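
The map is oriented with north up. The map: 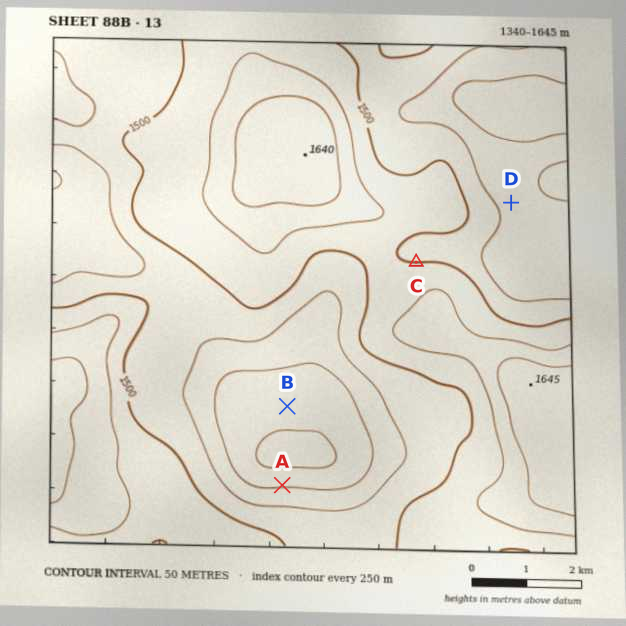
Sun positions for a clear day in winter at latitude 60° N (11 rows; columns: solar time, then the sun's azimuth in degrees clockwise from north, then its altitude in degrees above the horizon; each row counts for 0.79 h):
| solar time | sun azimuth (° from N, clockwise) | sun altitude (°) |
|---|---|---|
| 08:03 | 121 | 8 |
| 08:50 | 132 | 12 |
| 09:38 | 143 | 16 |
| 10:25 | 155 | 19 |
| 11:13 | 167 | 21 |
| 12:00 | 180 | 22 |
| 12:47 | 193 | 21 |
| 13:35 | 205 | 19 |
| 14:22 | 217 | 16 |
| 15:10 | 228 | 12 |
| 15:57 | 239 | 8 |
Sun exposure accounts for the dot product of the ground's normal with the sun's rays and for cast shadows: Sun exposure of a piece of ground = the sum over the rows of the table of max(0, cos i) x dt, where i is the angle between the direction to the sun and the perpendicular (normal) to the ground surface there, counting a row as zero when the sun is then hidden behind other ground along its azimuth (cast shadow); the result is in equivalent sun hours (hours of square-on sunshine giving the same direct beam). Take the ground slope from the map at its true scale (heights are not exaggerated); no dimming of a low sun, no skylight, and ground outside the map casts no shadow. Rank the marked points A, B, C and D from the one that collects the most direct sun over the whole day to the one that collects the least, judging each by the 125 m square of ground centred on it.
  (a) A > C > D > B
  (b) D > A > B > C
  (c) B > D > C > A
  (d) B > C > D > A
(c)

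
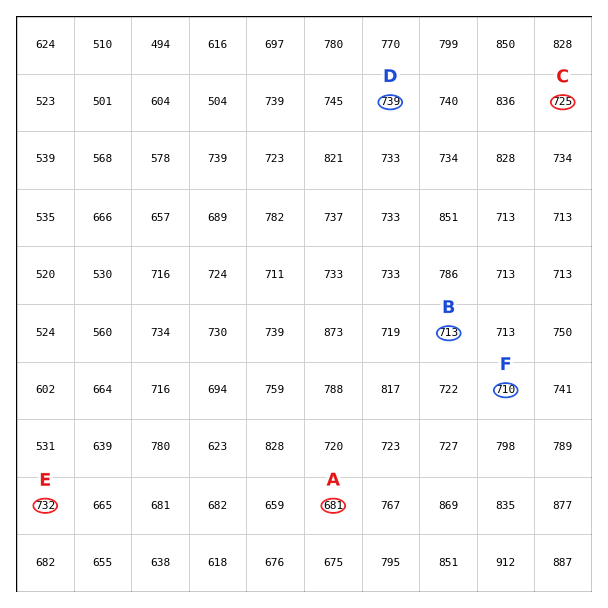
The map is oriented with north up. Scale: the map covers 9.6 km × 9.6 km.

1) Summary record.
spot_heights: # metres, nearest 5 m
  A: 680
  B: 715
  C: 725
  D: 740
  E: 730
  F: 710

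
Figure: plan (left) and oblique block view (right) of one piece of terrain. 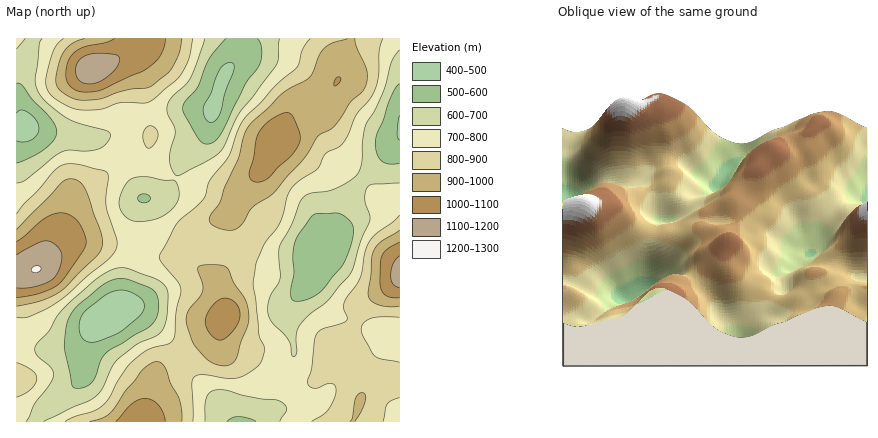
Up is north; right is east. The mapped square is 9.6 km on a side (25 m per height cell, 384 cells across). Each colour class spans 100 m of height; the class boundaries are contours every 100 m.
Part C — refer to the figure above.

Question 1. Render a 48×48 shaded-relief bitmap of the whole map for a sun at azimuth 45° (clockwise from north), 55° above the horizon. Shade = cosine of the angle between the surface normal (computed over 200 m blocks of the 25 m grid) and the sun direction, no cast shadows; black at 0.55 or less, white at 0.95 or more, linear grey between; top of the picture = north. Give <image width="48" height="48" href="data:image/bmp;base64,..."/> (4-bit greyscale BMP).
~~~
<image width="48" height="48" href="data:image/bmp;base64,Qk32BAAAAAAAAHYAAAAoAAAAMAAAADAAAAABAAQAAAAAAIAEAAATCwAAEwsAABAAAAAAAAAAAAAAABEREQAiIiIAMzMzAERERABVVVUAZmZmAHd3dwCIiIgAmZmZAKqqqgC7u7sAzMzMAN3d3QDu7u4A////AKq7uqvMuYms3d3d3cuYZVaJmZqqqqvMy6q8y7vLqHis3d3u3cqXZmiZmZqpmavMupmru7u6l2er3d7u3Ll2ZniId4mZiJvLqYiaq8y6hmebzd7u25dlZ4iHd4iZiKvLmJqqq8y5dWiazN3tyWRFaIiIiImZiavLmMzczN25ZXiJvM3cp0M2eJmaqZmYmqu7qu7u7d24ZniJrM3KhTNXmZq8uoiImau7zO7u7tyod4iZrN25ZEWKu7vMuXZ4mavM3d3d3dy6mZmZrNynVFery7zMuFV5q7zN3cu7vN3cuqmavMqGVWirzMzduFaLzMzdzKmarN3dy7qau6hlVWiavN3tqGeszc3cuoiavN3dy6qqqXVEVmeavO7tqIm8zMy6mHiaq7zMuqmql0M1Z3irze7suZq7uqqXZlZ4maqpmZmZdTJGiInN7u7cuqqqmIdkMzRFZ3d3iJiHZCNXmJrf/+3Mu6qZiHZTIiIjRWZnd3ZVQiNnmZvv/9y7zLqYiIdTITIjNWZndlQyIiNWiJvv/surzcqHiIZDMmVVV3dmZUMREiNGeJve3Lu8zLqHiHUyM4iJmZh2VUMiM0RXiazdzLzN3LqYh1MiRZq8zKmHZmVVZmZ4q8zMy7zd3bqphjITVqvN3bqYiIiIiYiKvMzMu7zd3LqqhSEkeKvM3cu6u7uqqpmbu7qqu7zMzLu6hSJGmqq83czM3dy6qpmZqpmJqqu7u7qphTNoqpmrzMze7u3Lu6mImYd5qqqqqqqYdkV5qoibzM3e7u7cy6mJmYeJqqqruqmIdlaJqniavM3u7u7dy6mZqYiaqqq7u6mHdmZ5qoiau83u7u7ty6mZmZmaqqq8y6h3dmd5qpmZq83d3d3cqYiZmYiaqZm8y5d3d3eKqqqYmr3d3Mu5h3eJiHeJmIiruYd3iImru7qYib3d3LuXZWiZh3eIh3iamHd4mZq8zLqYis3t3MqGVoqqmYh3eImZiIiZmavMzLupms7u3cuHeKzLqph3eJqpiJmqqqzd3Lupm97t3MqYiszMu6h2Z5mZiaq6qrze3buqm83cy7qYm8zMy6hUV4mZmqupm83u3bupmrzLqqmIm7y7zLdDRoiKu7qYm83d3buoiJqpmZmHm8zM3bcyRoibzcqIq83MzLqHVnh3iJmIrN3e7rcyR4ms3cqJq8y7vKlkI0VWeJmIve7u7bcyV4m93cmZq7urzIYwASNFZ4h4rO7t3bdEV4ms3KmaqqqrzGQAAAEjRmZnm8zMy6hlZ4iby6iaqpmru1IAAAARNFVWeamZqql2d3eKu6maqYmru0IAAAABNEVVaIeIq7qHd3eJu6qaqZq7u1QyIhEjVmZmeHeJu7qYeIiJq6mZqrzMy3dUMiNXiIh4iYmau7uYiIiZqpiJvN3dy4dUMzWLzLqZmaqru7qZmHeImHeKvO7ty4hlRFes3cuqqru8u6mZl2Z3iHeKze7dy5mHZnm83cuqu7zMy6mZhlZniIibzd3MuqmYiJq8y6mqu8zNy6mYdmZ4mZmrzMzMug=="/>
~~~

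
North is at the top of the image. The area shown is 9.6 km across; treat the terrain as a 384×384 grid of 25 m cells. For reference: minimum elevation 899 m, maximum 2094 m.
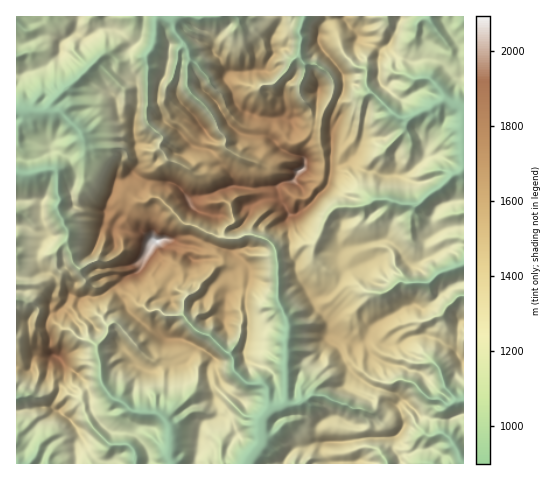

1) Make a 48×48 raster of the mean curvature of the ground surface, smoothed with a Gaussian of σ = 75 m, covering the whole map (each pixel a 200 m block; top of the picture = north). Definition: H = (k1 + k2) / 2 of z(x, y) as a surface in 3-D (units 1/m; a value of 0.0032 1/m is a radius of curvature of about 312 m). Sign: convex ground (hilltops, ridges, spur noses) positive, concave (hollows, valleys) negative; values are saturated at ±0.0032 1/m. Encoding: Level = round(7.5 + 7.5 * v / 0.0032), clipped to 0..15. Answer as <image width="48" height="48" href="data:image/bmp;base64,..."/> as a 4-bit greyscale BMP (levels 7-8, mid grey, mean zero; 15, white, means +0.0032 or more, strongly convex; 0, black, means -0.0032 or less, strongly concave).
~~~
<image width="48" height="48" href="data:image/bmp;base64,Qk32BAAAAAAAAHYAAAAoAAAAMAAAADAAAAABAAQAAAAAAIAEAAATCwAAEwsAABAAAAAAAAAAAAAAABEREQAiIiIAMzMzAERERABVVVUAZmZmAHd3dwCIiIgAmZmZAKqqqgC7u7sAzMzMAN3d3QDu7u4A////AHSGh7aq2xfoNYt3l0Wa53WKqu2wnWNLsrpJaLiEaAnFN4uHt1RFjbmWQzQUqJvaY2pHhquRQ2xnNoyVfMZGionO7cvM2DZ5J1mENeoZ3Mm6Jot2fJVWOHeFRVaGvWJQSWSIXcJ7eKq2RXy5mlRMlXnKm7h1Tli76tt7+4S3hiEjaWRZpVZFeqeMtyA3eYuEj1m8uUenQYeIY4qsZPpmRCOlAGh53bhUIiAipEmjNbhmmCOabbpoeXQjqql5zYBoRoeHd1tglZh2iHOZ2REaVodqy5uEJAbzantKetpDt4q4mJO7YFleRbh1aqVnVJ/Qm4xLvnhEu8yYqqKtgNzJJbmFileqzHcwfkuv+3cGmbRWd5beUfh3Q6mkmIiWVYYnjjqcmrkHz0OYd7+xEfiZRIipqJhpmnV5yTluVyFhyBeN77UB1KmHM4nMmYmImrvKeIleIIX0UWvLqUBm9nmKUmeKh2mXZmimbL09aYlzNsyGJAj66GmKQ4d6hWmslkMjf5kt2Yg0i7MAk7c4tZdnBlq4mGiJu62jTCFtW823W2Wa9k+2x6Z0KZyXeYVmm+uqI8l5bohrp2dolQG4qJeVSruJd2MgOYlP1mZFaaB2m3dmmKNKh5u2Gchoh1nJIAAJz4i7WjTKqttGd4hFqJuDK6ZmiZl6hc1AFliZahQTe892VLyVWLqTLKRYl4mbLNt5MVmUVV+WUFy1WKd4zpaAXJWKmHeZTHm8qIipUIfz8mn8u6u7h96gW0RZmZmHqDh3uVidwWa3xonrurkQAQAHencntnibl0uoVbiaYGecuJmWcwBaSsWKyYY1uFZppkiZvEbIFXd8eGaJQIrfwOZXr7dQzKiGyke2NGfHC7mtd3aoB+15RP1VyexzASOoVBS+l8rcCYZZt2YhavumMUm6skm3eqQBFXE5zHeNDYRm13mKn4d9/sq8lsW8dlZ4iakweFRqKbRm6qqs6lREenZmnYU8d2iczKvoJUQiFrVmuOhVhRZmqWdSSvo7hprKybY0VLyoaoR2h1p2BIVqpSNmQ8xKaqVUpnyaxWecqaRVQ5pRu6q6E3pny8kcZrlQyTqrlGqal2N3d93QWLiZCod8g0kPhYuIOiunhGiJuVR3ZucwfUnxPaiYSZgflluMo4upZWaIlDd2ePQNt4+g51d4nJYt1VtWcnl5lVVVRbmHqPNdaNsEptyZvLVI6T2FBSNZtlaGh3dmtbcbbbEPLqdnmzHAxjyAfaY1VHloWJmJ1Lg8bwL2LmVY2QvxujIIysqlaJhnY1qrZMcdLQ9QuUIAugr1XoCvp2xim8qIeCWIStcvLB4K+qq4Dyrgr5HodSEXvJq6iYJHl7YrtkFaybz8c2ID9xC2Vqh6qEV4yXglaJFJ9RaNhGl8Ygl/kZPZeaqpaZZVx1pzWtgG8wfsdVtOvAv6NseslXmYSqqoupumeK0m8Z25dmdtegj2J+t41TqjilV4d8i6u2xJdrq5tFd7twn2SshkyDpFt4mXZbZZhktVNGEilWZmyhSKrWmCnWQspw=="/>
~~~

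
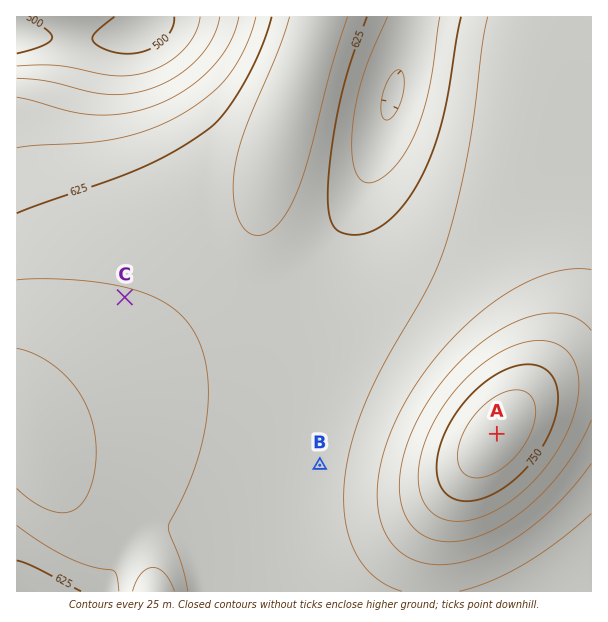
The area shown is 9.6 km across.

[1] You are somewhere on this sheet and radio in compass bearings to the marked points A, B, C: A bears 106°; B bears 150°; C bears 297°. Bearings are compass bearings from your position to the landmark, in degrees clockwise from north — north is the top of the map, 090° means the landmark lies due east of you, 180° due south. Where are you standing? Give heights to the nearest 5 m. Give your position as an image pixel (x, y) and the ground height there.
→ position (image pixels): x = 263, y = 367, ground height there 645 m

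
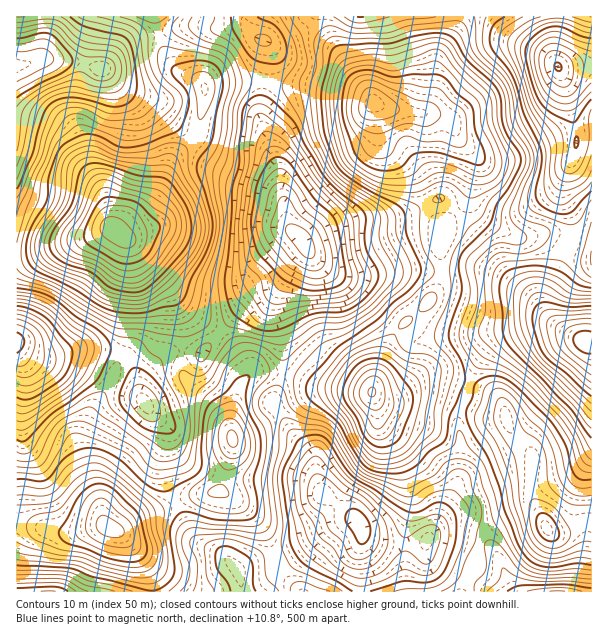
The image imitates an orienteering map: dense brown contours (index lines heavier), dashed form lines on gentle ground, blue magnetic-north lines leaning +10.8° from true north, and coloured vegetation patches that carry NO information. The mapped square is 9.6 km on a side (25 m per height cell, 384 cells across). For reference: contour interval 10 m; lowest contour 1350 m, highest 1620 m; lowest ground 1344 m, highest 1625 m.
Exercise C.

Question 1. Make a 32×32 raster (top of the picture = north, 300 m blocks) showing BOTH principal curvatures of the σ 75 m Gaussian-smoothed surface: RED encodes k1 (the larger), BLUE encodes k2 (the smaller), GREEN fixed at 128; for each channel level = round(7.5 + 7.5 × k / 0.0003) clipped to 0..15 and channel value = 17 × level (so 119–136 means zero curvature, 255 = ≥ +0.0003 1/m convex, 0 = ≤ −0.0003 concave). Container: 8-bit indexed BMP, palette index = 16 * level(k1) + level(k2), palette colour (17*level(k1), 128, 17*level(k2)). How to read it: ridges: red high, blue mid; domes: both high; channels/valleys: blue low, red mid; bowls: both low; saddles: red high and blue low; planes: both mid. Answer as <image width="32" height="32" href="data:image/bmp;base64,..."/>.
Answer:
<image width="32" height="32" href="data:image/bmp;base64,Qk02CAAAAAAAADYEAAAoAAAAIAAAACAAAAABAAgAAAAAAAAEAAATCwAAEwsAAAABAAAAAAAAAIAAABGAAAAigAAAM4AAAESAAABVgAAAZoAAAHeAAACIgAAAmYAAAKqAAAC7gAAAzIAAAN2AAADugAAA/4AAAACAEQARgBEAIoARADOAEQBEgBEAVYARAGaAEQB3gBEAiIARAJmAEQCqgBEAu4ARAMyAEQDdgBEA7oARAP+AEQAAgCIAEYAiACKAIgAzgCIARIAiAFWAIgBmgCIAd4AiAIiAIgCZgCIAqoAiALuAIgDMgCIA3YAiAO6AIgD/gCIAAIAzABGAMwAigDMAM4AzAESAMwBVgDMAZoAzAHeAMwCIgDMAmYAzAKqAMwC7gDMAzIAzAN2AMwDugDMA/4AzAACARAARgEQAIoBEADOARABEgEQAVYBEAGaARAB3gEQAiIBEAJmARACqgEQAu4BEAMyARADdgEQA7oBEAP+ARAAAgFUAEYBVACKAVQAzgFUARIBVAFWAVQBmgFUAd4BVAIiAVQCZgFUAqoBVALuAVQDMgFUA3YBVAO6AVQD/gFUAAIBmABGAZgAigGYAM4BmAESAZgBVgGYAZoBmAHeAZgCIgGYAmYBmAKqAZgC7gGYAzIBmAN2AZgDugGYA/4BmAACAdwARgHcAIoB3ADOAdwBEgHcAVYB3AGaAdwB3gHcAiIB3AJmAdwCqgHcAu4B3AMyAdwDdgHcA7oB3AP+AdwAAgIgAEYCIACKAiAAzgIgARICIAFWAiABmgIgAd4CIAIiAiACZgIgAqoCIALuAiADMgIgA3YCIAO6AiAD/gIgAAICZABGAmQAigJkAM4CZAESAmQBVgJkAZoCZAHeAmQCIgJkAmYCZAKqAmQC7gJkAzICZAN2AmQDugJkA/4CZAACAqgARgKoAIoCqADOAqgBEgKoAVYCqAGaAqgB3gKoAiICqAJmAqgCqgKoAu4CqAMyAqgDdgKoA7oCqAP+AqgAAgLsAEYC7ACKAuwAzgLsARIC7AFWAuwBmgLsAd4C7AIiAuwCZgLsAqoC7ALuAuwDMgLsA3YC7AO6AuwD/gLsAAIDMABGAzAAigMwAM4DMAESAzABVgMwAZoDMAHeAzACIgMwAmYDMAKqAzAC7gMwAzIDMAN2AzADugMwA/4DMAACA3QARgN0AIoDdADOA3QBEgN0AVYDdAGaA3QB3gN0AiIDdAJmA3QCqgN0Au4DdAMyA3QDdgN0A7oDdAP+A3QAAgO4AEYDuACKA7gAzgO4ARIDuAFWA7gBmgO4Ad4DuAIiA7gCZgO4AqoDuALuA7gDMgO4A3YDuAO6A7gD/gO4AAID/ABGA/wAigP8AM4D/AESA/wBVgP8AZoD/AHeA/wCIgP8AmYD/AKqA/wC7gP8AzID/AN2A/wDugP8A/4D/AJaGYqWVdbXmx7Wkl4K3tvfXt3NkhaVjguTFprLRpaSmyLamlKe56ffVtoVjY5XXtIWDU3OFxWNSx+mUkObatrXH5/jlyNn5+JVRgEBysuSFdZd0UpTEY2Km5oCS2fz408bZxdbr+vuEkXCilbX35pSFdXRQlNRyUJW3ooPZ/MW0xrekp+rXydPCw8jp+viohIOkcVCTxLaClHSEpvbolMeog5Wn+9qGkrPm6cnIuId0QXGQcbTnloOUhXW39qWklJaBl7fmpISDpZSz07K0hEJwgMLo5cSmpmJkhsbXtpSRUGO1pcaVp3RTgMTn+bemlFBwlfrryIR0k4OWx8jJqIGQpsm3lYanpHJgyPv8tpSwYGCn+/rKttaQlKfnx8m5kpC2ysiWp4VggmHX+viSwLG0gKP22Jemp4DG2fjGyamCgIWn99ekUVGGo9XF8zBgt9Xk+PvoyKeGgYLp+renl5NRY2Sk9eZydKfVpLXmxaC2xOXo/uqkx5aUsPjZqKeGdGFjUoS256SmtrZgyLnaw5aEk7j6+aPGuLeis7W2dIWBYoOCcJHDdJaEpGCj2umzpqeipbXSYZOmlnWlpJNSYUBAUaSUgsJxgoWmpsHDc4SWysekttS2lpWVZLSUhHFwMFJjhKaVtaWjpsampYVjc6XIp5Om1/jXp5eWuJdygKFjlHSVlrjI2cWztpWFdYaDs3NzUXOVtujpqaiGg3GR1+f1xqeEhdnqyZOTg4SDubWVUmBwkICBs9THhYOSYnS29+T4+di12drKp6iklJKUdWNAYaW4hoam57Rjc6W35dS0tPn6+On569i5ysmklHNkclF0lsqoqKjJx6eU5+i3k4GTpbjG+8q5x/zZ2rZ1QmOBdGODlJSmp7mmt7azpdjEkqZyYpT32dqm2LinpKaCcoGmcpKAsLGydJTGtJKAY3K1pLZ0tvnXlsfphbSTtWJgcpOkprjoxqZSdMXXtoGQkYKGt8j497eUhOOSkpbJknBxlMjb+tnIloSG2evZ2JFAUHWF19jWUnOl19THx5aRgJKVt+rZqJaVlsjn6djpw4BghKfFw7WUZGSlxOjJhYCCk7an58alZJem2MbGdJajsoC2t+rrpoSkdWTF98ZiUJW0lJbr28nW2MfZyLaUpJLB08bI2baVgZKiYaP4yKKxxqWip9r86MaXqKfJ28mDYFCUkIGj0kBAorbY9+vaxMO1ppKm+vultafIt7e52IRQQKORUGDQYCCF6efHytmThHR0ZNPltpOGpui2hIPDgSAwsqIwc8aXcqH2taSDs4NSUoW25rWXhae4+9SDYrCQQGO0tmJxtYZ1guGhcXSVgpSE2MXmk3R1lZa048WDpbNRUrY="/>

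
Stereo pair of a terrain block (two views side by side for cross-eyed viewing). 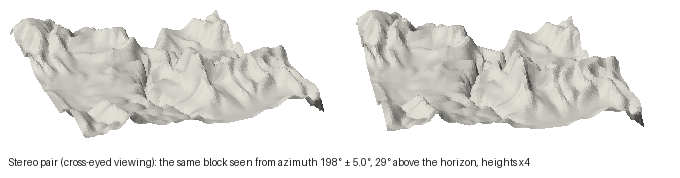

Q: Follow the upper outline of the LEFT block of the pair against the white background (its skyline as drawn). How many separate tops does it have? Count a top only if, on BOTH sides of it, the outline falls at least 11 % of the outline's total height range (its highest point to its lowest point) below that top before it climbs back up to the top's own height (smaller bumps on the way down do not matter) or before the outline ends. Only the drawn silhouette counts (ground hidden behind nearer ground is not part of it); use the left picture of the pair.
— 2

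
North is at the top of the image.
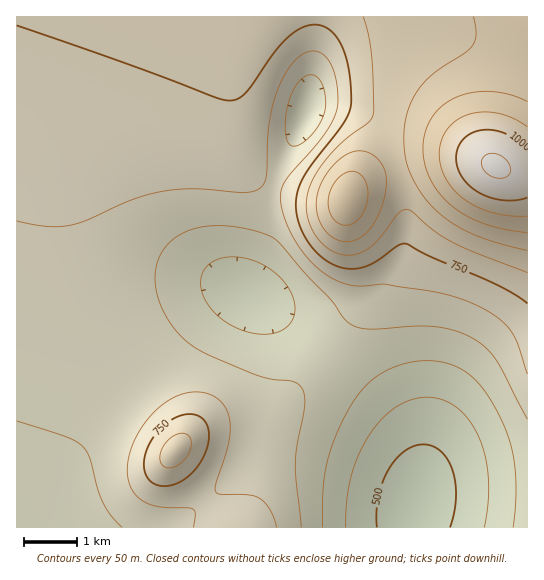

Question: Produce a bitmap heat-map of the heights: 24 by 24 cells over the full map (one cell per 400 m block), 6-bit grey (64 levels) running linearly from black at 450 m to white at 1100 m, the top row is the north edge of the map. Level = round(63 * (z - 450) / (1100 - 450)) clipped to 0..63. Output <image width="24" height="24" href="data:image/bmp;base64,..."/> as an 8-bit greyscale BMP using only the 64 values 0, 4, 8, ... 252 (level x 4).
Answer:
<image width="24" height="24" href="data:image/bmp;base64,Qk12BgAAAAAAADYEAAAoAAAAGAAAABgAAAABAAgAAAAAAEACAAATCwAAEwsAAAABAAAAAAAAAAAAAAEBAQACAgIAAwMDAAQEBAAFBQUABgYGAAcHBwAICAgACQkJAAoKCgALCwsADAwMAA0NDQAODg4ADw8PABAQEAAREREAEhISABMTEwAUFBQAFRUVABYWFgAXFxcAGBgYABkZGQAaGhoAGxsbABwcHAAdHR0AHh4eAB8fHwAgICAAISEhACIiIgAjIyMAJCQkACUlJQAmJiYAJycnACgoKAApKSkAKioqACsrKwAsLCwALS0tAC4uLgAvLy8AMDAwADExMQAyMjIAMzMzADQ0NAA1NTUANjY2ADc3NwA4ODgAOTk5ADo6OgA7OzsAPDw8AD09PQA+Pj4APz8/AEBAQABBQUEAQkJCAENDQwBEREQARUVFAEZGRgBHR0cASEhIAElJSQBKSkoAS0tLAExMTABNTU0ATk5OAE9PTwBQUFAAUVFRAFJSUgBTU1MAVFRUAFVVVQBWVlYAV1dXAFhYWABZWVkAWlpaAFtbWwBcXFwAXV1dAF5eXgBfX18AYGBgAGFhYQBiYmIAY2NjAGRkZABlZWUAZmZmAGdnZwBoaGgAaWlpAGpqagBra2sAbGxsAG1tbQBubm4Ab29vAHBwcABxcXEAcnJyAHNzcwB0dHQAdXV1AHZ2dgB3d3cAeHh4AHl5eQB6enoAe3t7AHx8fAB9fX0Afn5+AH9/fwCAgIAAgYGBAIKCggCDg4MAhISEAIWFhQCGhoYAh4eHAIiIiACJiYkAioqKAIuLiwCMjIwAjY2NAI6OjgCPj48AkJCQAJGRkQCSkpIAk5OTAJSUlACVlZUAlpaWAJeXlwCYmJgAmZmZAJqamgCbm5sAnJycAJ2dnQCenp4An5+fAKCgoAChoaEAoqKiAKOjowCkpKQApaWlAKampgCnp6cAqKioAKmpqQCqqqoAq6urAKysrACtra0Arq6uAK+vrwCwsLAAsbGxALKysgCzs7MAtLS0ALW1tQC2trYAt7e3ALi4uAC5ubkAurq6ALu7uwC8vLwAvb29AL6+vgC/v78AwMDAAMHBwQDCwsIAw8PDAMTExADFxcUAxsbGAMfHxwDIyMgAycnJAMrKygDLy8sAzMzMAM3NzQDOzs4Az8/PANDQ0ADR0dEA0tLSANPT0wDU1NQA1dXVANbW1gDX19cA2NjYANnZ2QDa2toA29vbANzc3ADd3d0A3t7eAN/f3wDg4OAA4eHhAOLi4gDj4+MA5OTkAOXl5QDm5uYA5+fnAOjo6ADp6ekA6urqAOvr6wDs7OwA7e3tAO7u7gDv7+8A8PDwAPHx8QDy8vIA8/PzAPT09AD19fUA9vb2APf39wD4+PgA+fn5APr6+gD7+/sA/Pz8AP39/QD+/v4A////AERESEhMVFxcYGhoZFxMOCgYEAwMFCAsPEhISExUYGhoZGBgYFhIOCgYEAwMFBwsPEhITExUaHx8cGBcXFRIOCwcFAwMFCAsPExMTFBUZICMfGhcWFRIPDAgGBAQGCAwPExMUFBUXHCEgGxcWFRMQDQoIBgYHCg0QFBQUFBUWGBscGRcVFRMRDwwKCAgJCw4SFBQVFRUVFhcYFxUUFBMSEA4MCwsMDREVFRUVFRUVFRUVFBMTEhISERAPDg4OEBMXFRUWFhYVFRQTEhEQEBESEhIREREREhUYFhYWFhYVFBMRDw4ODhASExQUFBQUFRcaFhYWFhYVFBIQDgwMDRASFRYWFhcXGBocFxcXFxYVExEPDQwNDhIWGRkZGRkaHB0fFxcXFxYVFBIQDg4PERYcIB4cGx0eICIkGBgYGBcWFRMSERESFRwkJyQfHiAjJSgpGBgYGBgXFhUVFBUVGCApLSkjISQoLC8wGRkZGRkYGBcXFxgYGSAqLismJCkuMzY2GRoaGhoZGRkZGhoZGB0nLComJy0zODo5GhoaGhoaGxsbGxsZFhcgJycmKC40OTo4GhsbGxsbGxwcHBwaFBIZICMlKC0yNTY0GxsbHBwcHBwcHRwaFRAUHCEkJysuMDAvHBwcHBwcHR0dHR0cFxIUHCEkJigqKysrHBwcHR0dHR0eHh4dGRUWHCEkJSYoKCkpHR0dHR0eHh4eHh8eHBkaHiIjJCUmJygpHR0dHh4eHh8fHx8fHx0dICIjJCUmJygpA=="/>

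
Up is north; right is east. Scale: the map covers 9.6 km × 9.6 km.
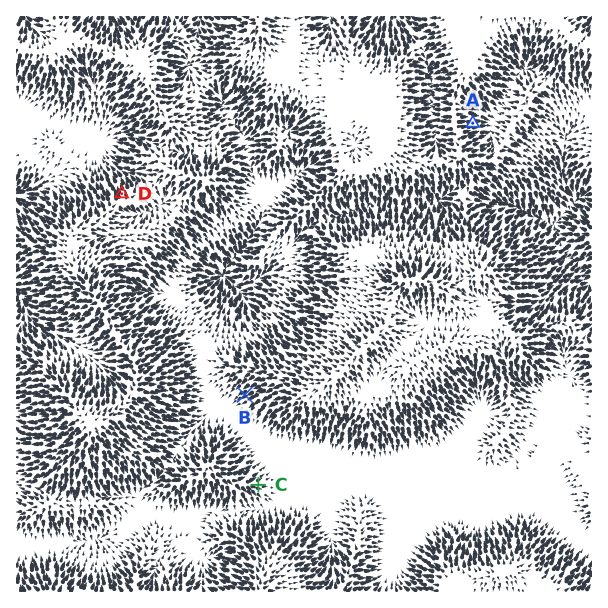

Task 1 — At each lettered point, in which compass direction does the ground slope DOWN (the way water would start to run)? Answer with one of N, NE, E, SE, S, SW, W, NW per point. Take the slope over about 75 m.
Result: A E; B SW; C E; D N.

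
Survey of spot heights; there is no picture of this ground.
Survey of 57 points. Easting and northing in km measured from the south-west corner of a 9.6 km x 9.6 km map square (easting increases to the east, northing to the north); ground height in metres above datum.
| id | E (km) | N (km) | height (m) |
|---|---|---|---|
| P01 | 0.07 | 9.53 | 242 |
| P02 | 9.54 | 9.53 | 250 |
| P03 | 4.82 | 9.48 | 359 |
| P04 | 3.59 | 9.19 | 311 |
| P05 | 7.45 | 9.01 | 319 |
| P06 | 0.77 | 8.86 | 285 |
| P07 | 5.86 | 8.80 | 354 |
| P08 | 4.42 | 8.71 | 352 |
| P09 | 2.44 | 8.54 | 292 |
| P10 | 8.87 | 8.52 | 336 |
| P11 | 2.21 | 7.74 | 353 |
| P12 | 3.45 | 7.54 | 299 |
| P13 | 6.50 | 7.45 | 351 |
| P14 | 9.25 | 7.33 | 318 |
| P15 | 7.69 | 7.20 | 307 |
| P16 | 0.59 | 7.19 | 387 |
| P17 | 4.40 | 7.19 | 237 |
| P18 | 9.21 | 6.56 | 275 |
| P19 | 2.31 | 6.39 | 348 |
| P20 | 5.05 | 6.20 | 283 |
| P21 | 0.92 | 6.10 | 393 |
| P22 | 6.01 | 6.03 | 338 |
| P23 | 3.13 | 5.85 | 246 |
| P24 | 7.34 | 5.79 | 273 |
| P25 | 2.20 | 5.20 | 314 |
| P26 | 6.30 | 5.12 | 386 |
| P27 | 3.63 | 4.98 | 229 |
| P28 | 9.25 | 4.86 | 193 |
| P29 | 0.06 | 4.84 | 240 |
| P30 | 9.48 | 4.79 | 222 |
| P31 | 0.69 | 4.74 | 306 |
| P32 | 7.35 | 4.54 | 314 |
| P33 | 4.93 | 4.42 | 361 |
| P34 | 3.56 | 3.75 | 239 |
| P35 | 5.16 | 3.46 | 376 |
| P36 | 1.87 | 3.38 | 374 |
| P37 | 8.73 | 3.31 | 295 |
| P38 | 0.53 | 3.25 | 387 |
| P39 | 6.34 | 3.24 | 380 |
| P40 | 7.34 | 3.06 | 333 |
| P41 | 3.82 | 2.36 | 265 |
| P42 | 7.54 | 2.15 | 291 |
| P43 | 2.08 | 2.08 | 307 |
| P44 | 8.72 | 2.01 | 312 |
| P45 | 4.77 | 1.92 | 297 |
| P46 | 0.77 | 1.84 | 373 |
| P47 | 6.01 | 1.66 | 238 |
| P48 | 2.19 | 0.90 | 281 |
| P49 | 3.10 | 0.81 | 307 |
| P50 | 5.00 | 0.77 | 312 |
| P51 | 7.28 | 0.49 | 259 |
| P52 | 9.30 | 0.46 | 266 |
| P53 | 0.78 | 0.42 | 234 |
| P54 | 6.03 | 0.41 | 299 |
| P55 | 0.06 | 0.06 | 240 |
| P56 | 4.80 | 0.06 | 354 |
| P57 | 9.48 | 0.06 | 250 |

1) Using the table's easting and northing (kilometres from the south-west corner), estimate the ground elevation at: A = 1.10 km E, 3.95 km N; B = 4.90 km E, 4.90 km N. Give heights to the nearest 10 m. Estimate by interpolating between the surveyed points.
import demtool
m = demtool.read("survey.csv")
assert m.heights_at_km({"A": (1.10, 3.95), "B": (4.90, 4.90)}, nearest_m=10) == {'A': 360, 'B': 340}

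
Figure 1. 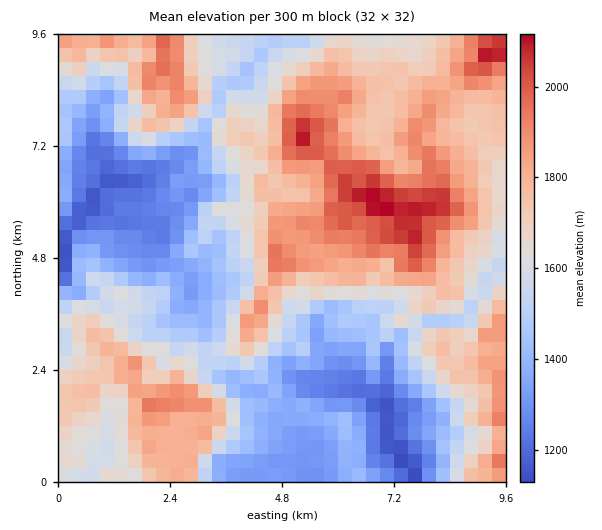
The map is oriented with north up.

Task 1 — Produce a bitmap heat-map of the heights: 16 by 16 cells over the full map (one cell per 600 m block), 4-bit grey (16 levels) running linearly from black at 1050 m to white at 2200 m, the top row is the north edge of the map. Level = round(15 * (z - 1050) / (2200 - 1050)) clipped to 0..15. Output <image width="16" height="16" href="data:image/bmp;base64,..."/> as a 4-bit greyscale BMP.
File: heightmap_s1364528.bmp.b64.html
<image width="16" height="16" href="data:image/bmp;base64,Qk32AAAAAAAAAHYAAAAoAAAAEAAAABAAAAABAAQAAAAAAIAAAAATCwAAEwsAABAAAAAAAAAAAAAAABEREQAiIiIAMzMzAERERABVVVUAZmZmAHd3dwCIiIgAmZmZAKqqqgC7u7sAzMzMAN3d3QDu7u4A////AHeKpUQzQxSKh4qpZERCJHmYm7pkREIkepmqp1UzIkeaeah2dlREaZqJdlWZZFZ3emd2RXp3d4mINkRFaqqpuockM0V6u7zbmCIjN4m7zd24MiI0eZvdzbgyMzWJvLqrqFNoZpncqbqZVHqneLupq5l2i6dnmqmZu6qbp3Z4iIm9"/>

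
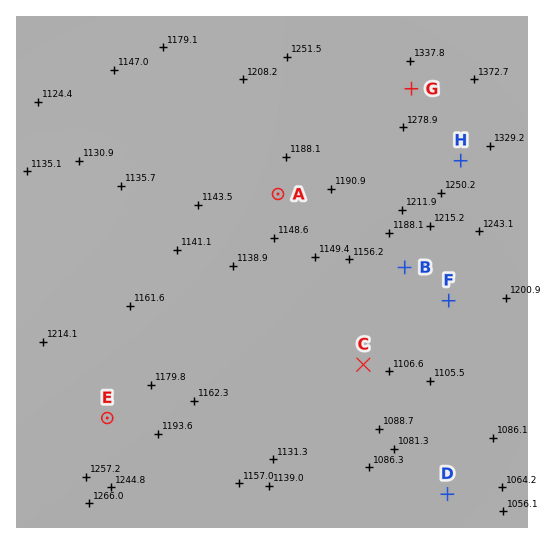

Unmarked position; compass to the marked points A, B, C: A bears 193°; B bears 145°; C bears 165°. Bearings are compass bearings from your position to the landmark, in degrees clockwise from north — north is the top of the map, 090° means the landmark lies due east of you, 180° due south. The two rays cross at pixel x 296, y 113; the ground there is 1220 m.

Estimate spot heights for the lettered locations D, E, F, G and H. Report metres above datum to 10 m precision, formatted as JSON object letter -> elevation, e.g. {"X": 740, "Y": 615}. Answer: {"D": 1060, "E": 1220, "F": 1170, "G": 1320, "H": 1290}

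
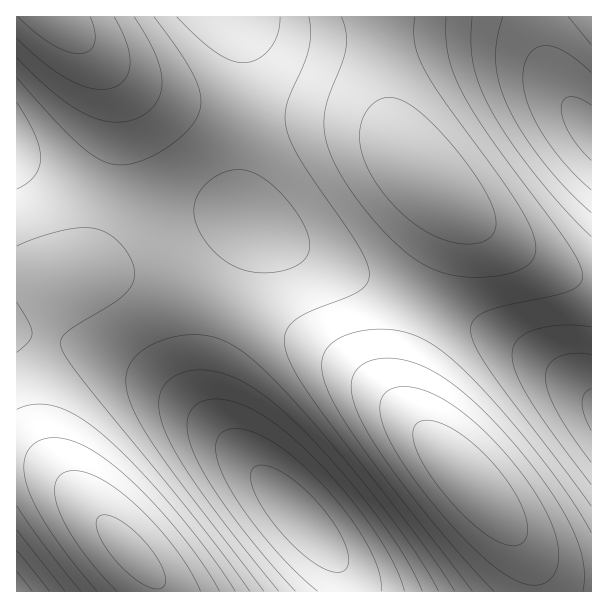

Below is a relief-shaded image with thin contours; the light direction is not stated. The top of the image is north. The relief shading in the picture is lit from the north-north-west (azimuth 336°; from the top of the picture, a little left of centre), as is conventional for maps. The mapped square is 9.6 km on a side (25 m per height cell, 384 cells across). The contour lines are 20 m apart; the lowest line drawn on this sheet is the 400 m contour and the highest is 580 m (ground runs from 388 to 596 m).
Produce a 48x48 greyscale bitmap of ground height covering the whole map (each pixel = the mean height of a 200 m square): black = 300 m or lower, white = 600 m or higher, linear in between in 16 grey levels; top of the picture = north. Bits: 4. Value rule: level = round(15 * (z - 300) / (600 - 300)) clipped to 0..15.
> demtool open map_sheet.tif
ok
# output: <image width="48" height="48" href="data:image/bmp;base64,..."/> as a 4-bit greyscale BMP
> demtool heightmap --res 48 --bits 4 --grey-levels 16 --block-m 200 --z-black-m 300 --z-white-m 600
<image width="48" height="48" href="data:image/bmp;base64,Qk32BAAAAAAAAHYAAAAoAAAAMAAAADAAAAABAAQAAAAAAIAEAAATCwAAEwsAABAAAAAAAAAAAAAAABEREQAiIiIAMzMzAERERABVVVUAZmZmAHd3dwCIiIgAmZmZAKqqqgC7u7sAzMzMAN3d3QDu7u4A////AIiau83e7u7dy7qYd2ZVVmd4mau8zd3dzImqvN3u7u7cy6mHdmVVVmd4mrvN3d3dzJmrzd7u7u3cuph3ZVVVVmeJqrzd3u3dzJq8ze7u7t3Lqph2VVVVVniJq83e7u7dzKu83e7u7tzLqYdmVVVVZniavM3u7u7dy7vN3u7u7cy6mHZlVEVVZ4mrzN7u7u7cy7zN3u7u3cuph3ZVRFVWeJmrze7v/u3cu7zd3u7d3LqYh2VVRVVneJq83u7//u3Muszd3d3dy6qYdmVVVVZniavN3u//7t3Lqszd3d3Mu6mHdlVVVWZ4mrzd7v/+7ty7qczd3dzLupiHZlVVVmeJq7ze7//+7cy6mMzMzMy7qZh3ZlVWZniZq83e7/7u3cupmMzMzMu6qYh2ZmZmZ4iavN3u7u7t3LqpiMzMy7uqmYd2ZmZneImrvN3u7u7dy7qYh7u7u7qpmId3Zmd3iJqrzd3u7u3cu6mYd7u7u6qpmId3d3d4iaq8zd3u7d3LupmId7u7qqqZmIh3d3iImau8zd3d3cy7qpiId6qqqqqZmIiIiIiZmqu8zN3d3Mu6qZiId6qqqqmZmIiIiImZqru8zMzMzLuqqZiIh6qqqqmZmZiIiZmaqru8zMzMy7uqmZiIiKqqqqqZmZmZmZmaqru7vMy7u7qqmZmIiKqqqqqpmZmZmZmqqqu7u7u7u6qqmZmZmaqqqqqqqZmZmZmqqqq7u7u7uqqqqZmZmaqqqqqqqqmZmZmqqqqqqqu6qqqqqqqqmaqqqqqqqqqZmZmZqqqqqqqqqqqqqqqqqqqqqqqqqqqZmZmZmZqqqqqru7u7u6qqqqqqqqqqqqqZmZmZmZmaqqq7u7u7u7u6qqqqqqqqqqqZmZmZmZmaqqu7u7u7u7u6qqqqqqqqqqmZmZmZmZmaqru7zMzMy7u6qqqqqqqqqpmZmZmZmZmqqru8zMzMzLuqqaqqqqqqqpmZmZmZmZmqq7vMzMzMzLuqmaqqqqqqqpmZmZmZmZqqu7zM3d3My7qpmJmqqqqqqpmZmZmZmZqru8zN3d3My7qZiJmZqqqqqpmZmZmZmaqrvMzd3d3Mu6qYh5mZqqqqqqmZmZmZmqq7zM3d3dzLuqmId5mZqqqqqqqZmZmZqqu7zM3d3czLqpiHdpmZqqqqqqqpmZmaqqu8zM3d3My7qZh3ZpmaqqqqqqqqmZmqqru8zM3dzMu6qYd2Zpmaqru7u6qqqpqqqru8zM3czLuqmId2Zpmqu7u7u7qqqqqqqru8zMzMzLupmHdmZpqru7u7u7qqqqqqqru8zMzMy7qpiHdmZqq7vMzMu7uqqpmqqqu7zMzMu6qZh3dmZqu8zMzMy7uqqZmaqqu7zMzLu6qYh3dmZ7vMzdzMy7qqmZmZqqu7vMy7uqmYh3d3d7zN3d3My7qpmZmZmqq7u7u7uqmYh3d3d8zd3d3Mu6qZmZmZmqq7u7u7uqmYh3d3eM3d3d3Mu6qZmIiZmqq7u7u7uqmYiHd3iN3u7dzLuqmYiIiZmqq7u7u7uqmYiIeIiA=="/>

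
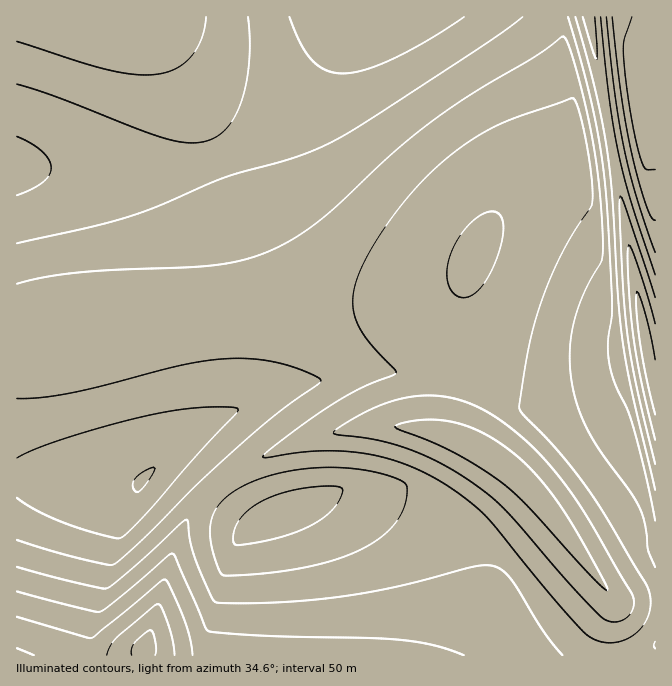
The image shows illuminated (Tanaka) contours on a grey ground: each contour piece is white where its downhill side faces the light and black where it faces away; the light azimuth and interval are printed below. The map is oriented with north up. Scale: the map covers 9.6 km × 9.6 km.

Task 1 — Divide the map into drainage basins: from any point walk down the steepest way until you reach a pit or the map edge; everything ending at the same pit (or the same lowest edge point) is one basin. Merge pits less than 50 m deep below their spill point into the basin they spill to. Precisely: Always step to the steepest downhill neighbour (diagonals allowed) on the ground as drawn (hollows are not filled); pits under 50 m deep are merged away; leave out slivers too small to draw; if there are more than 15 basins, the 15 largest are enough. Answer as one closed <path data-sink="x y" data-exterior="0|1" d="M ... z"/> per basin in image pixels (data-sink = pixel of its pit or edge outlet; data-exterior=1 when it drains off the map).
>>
<path data-sink="144 480" data-exterior="0" d="M467 273l-12 13-13 7-37 8-65 7-130 8-193 23-1 316 128 1 0-9 10-25 14-54 10-30 11-23 9-12 19-19 33-21 62-25 45-10 43-2 24 3 24 9 3-21 13-52-3-62z"/><path data-sink="368 17" data-exterior="1" d="M559 16l-415 1 10 11 14 22 45 88 25 69 18 65 10 21 9 10 9 3 44 2 87-9 27-6 13-7 13-14 20-44 15-21 19-19 42-36 9-19 0-21z"/><path data-sink="647 350" data-exterior="0" d="M655 116l-16 12-59 10-20 21-30 22-27 26-15 21-19 39-5 15-3 21 3 62-13 52-2 20 33 14 28 18 24 23 20 25-26 24-20 15-5 8-19 34-24 58 196-1z"/><path data-sink="277 512" data-exterior="0" d="M400 426l-43 2-45 10-48 18-25 13-22 15-24 26-15 28-14 42-10 42-10 25 0 8 314 1 45-92 5-8 20-15 26-24-34-39-38-27-45-18z"/><path data-sink="17 167" data-exterior="1" d="M144 16l-128 1 1 322 160-20 141-11-34-2-9-3-9-10-10-21-18-65-25-69-45-88-14-22z"/><path data-sink="589 17" data-exterior="1" d="M655 16l-96 1 12 80 2 36-5 14-9 12 21-21 59-10 17-13z"/>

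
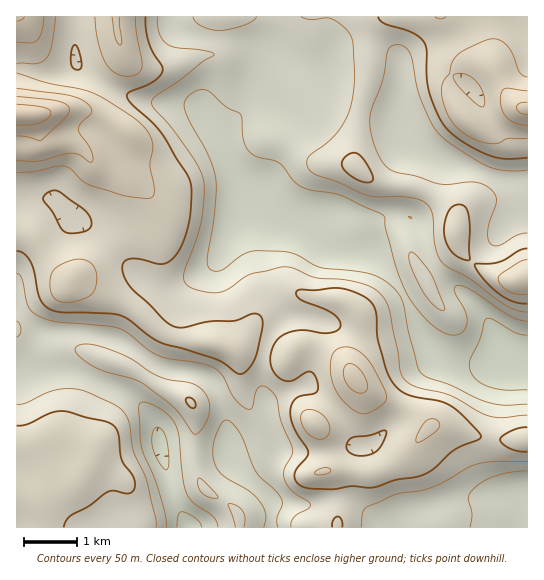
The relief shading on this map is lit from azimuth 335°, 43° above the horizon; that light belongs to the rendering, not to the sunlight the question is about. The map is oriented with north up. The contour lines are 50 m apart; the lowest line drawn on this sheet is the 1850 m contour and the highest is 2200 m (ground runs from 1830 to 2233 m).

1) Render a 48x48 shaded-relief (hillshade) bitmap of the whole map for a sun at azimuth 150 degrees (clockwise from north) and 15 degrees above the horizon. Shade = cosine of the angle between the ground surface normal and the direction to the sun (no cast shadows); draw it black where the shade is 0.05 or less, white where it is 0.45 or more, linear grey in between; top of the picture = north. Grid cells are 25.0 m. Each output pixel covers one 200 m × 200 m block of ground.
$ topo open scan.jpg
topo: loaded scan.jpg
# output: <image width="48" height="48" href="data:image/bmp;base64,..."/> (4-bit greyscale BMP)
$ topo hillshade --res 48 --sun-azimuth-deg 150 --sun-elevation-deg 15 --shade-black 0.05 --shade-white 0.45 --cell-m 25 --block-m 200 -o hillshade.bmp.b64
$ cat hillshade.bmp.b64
<image width="48" height="48" href="data:image/bmp;base64,Qk32BAAAAAAAAHYAAAAoAAAAMAAAADAAAAABAAQAAAAAAIAEAAATCwAAEwsAABAAAAAAAAAAAAAAABEREQAiIiIAMzMzAERERABVVVUAZmZmAHd3dwCIiIgAmZmZAKqqqgC7u7sAzMzMAN3d3QDu7u4A////AJmZqqmYiJq7upd5qVIkVoq6qYh3iJmZmJiZqqqZmZqqu6h4mGRFVnm7upmIiIiIiIiJmrupqqmZqqhmeHeJiIrM3LupmZmIiIeIiaupqqmHeHZWeIm93LvN7t3cu6qqmXd3eJqpmZh1Z3ZniHZ6zMurzd3u3czMzIiId4qpiIhlaId3iGMkeJh3mrzd3d3e/4iId3mpmIdVeZh3iGQjVnZVV5q8zMzd74iIh3iaqphVeqmHiHZomZh2VXm7zLuqu2Z4h2aJu7lli7mIiIeKu6qpdVebu6l2ZkRWdmVoq7qHnMqYiHZomqq7p1Z5mYZTIjNFZlVWisuZrMqZmGVEaJrNyXZWZlQyEEMzRVVWisuomqqamGQiR5rNyWQzNEMyEVRERVZnmrl1V4iaqYdUV4q7p0IRIzRDM3ZlVWiaqpdURoibuqqXZnmZh1MiNFZmZYh3d4mqqXd3iaqsuZu5ZVd4iYdmZ4h3d5iIiJmId4m8zdu7uHm6dDVomqmIiZmIiJmIiHZmaKvMzMqap1aZdCRomqmImqmIiKmHd2Z3iqqph3d4mERXZDV5mZmZvMqZmpmZmZq7qqh2VEVXiWRFVVaKqpmavMuavIm97d3cuYd2VEVmeYdniHiaqpmaq7qr3nit/+3LmHd2ZVVmeImZmYiImZmZmJvN72eJzcuph3d3ZURWZ3iIdmVWeIiZiKvN71ZWiqqYd4iXZUM0VmZkIRI0Z4iJq7uqvGZVZ5mYiJqqhlMjRERDEAEkV3h5vLlkVodlRXiJmarMuXVDMzNEMzNFZnd4u6cwAZh1RFaJmqrN24dURDNGZmZ3ZmZ3mpZBAJmHVVZ4mZm97KhlVVVneIiIdmZmiqhkIIeIdmd4iIms3bh2Znd3iIiIdlVUaaqXVGZ4iHeIiImb3bmHd4iIiIiIh2ZUR6uod2d4iIiJmZmazbqIiIiIiImaqZl1RpqpiIiIiZmZmZiavLqIiIiaqqvN3MuWRXmZiKmZiauqmZiJq7qYiImrzMzdy7qFRFeIiMzLmbupmZiImqmYiIibzMy6l2ZlREaIme/+yqqpmZiIiZmZmZiImZmYdVVWZmiszN7/65mZmqmHeJiJqph2ZmZ4dmZ3iave7qvN2oiJqqmHeIiImZhlVEV4iHeJq83Mzbu7qYiJmZh3eIiHeId2ZUWJmIiJvMy6vO7ty5mHdmZ3iIiHZnd3dlaJmIiImqmazaq83Kl2RFZ4iIiHd3d3dlaKqId3iId4qyIkaIdlV4mZmYmId3d4d2aLqYd2ZmZmZQAAAjRnm8zLupmYiIiIh2aKuYZmZndlMhEREjWKzu7ty6qpiIiIh2Z6unZVZ4h2Q2Z3ZVebzczMy6qpmIiIiHZ5unVVeJiHdpq6l3eKu6iJqqqpmIiIiHZ4qoZVZ3d4iLzLqHd5qpdmeImZmIiJmYd4qpdlVmVXiMzcqHZ4qpdmZ4iamZiZmYd5u7mHdmVWeMzMuGZoq6l3iJqqqZmZmYiJrLqZmHZniMzMuGVoq7mIiZq7qpmImYiJq7qqqYd3iA=="/>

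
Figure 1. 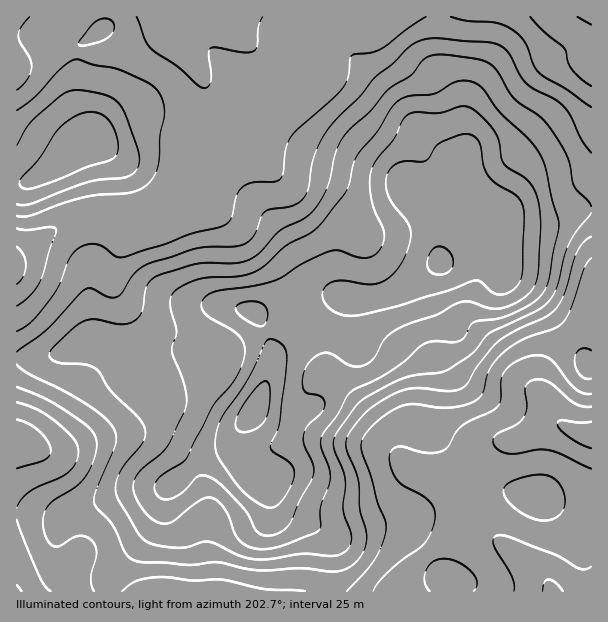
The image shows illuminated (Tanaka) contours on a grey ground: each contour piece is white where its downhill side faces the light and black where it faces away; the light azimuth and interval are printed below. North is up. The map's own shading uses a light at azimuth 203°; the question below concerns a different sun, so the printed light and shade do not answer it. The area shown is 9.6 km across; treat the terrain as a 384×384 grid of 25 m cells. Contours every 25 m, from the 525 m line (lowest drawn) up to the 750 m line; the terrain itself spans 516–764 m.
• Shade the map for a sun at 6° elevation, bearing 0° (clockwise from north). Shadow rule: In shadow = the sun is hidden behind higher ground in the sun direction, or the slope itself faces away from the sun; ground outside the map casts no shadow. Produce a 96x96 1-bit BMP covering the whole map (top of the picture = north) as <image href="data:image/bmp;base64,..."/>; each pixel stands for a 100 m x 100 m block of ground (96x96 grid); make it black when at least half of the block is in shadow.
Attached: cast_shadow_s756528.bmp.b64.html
<image width="96" height="96" href="data:image/bmp;base64,Qk2+BAAAAAAAAD4AAAAoAAAAYAAAAGAAAAABAAEAAAAAAIAEAAATCwAAEwsAAAIAAAAAAAAA////AAAAAAAAAAAAA/AAAAAAAAAAAAAAB/wAAAAAAAAAAAAgD/wAAAAAAAAAAAD4H/4AAAAAAAAAAAD4H/8AAAAAAAAAAAAAH/8AAAAAAAAAAAAAD/8AAAAAAAAAAAAAA/4AAAAAAAAAAAAAAHwAAAAAAAAAAAAAAAAAAAAAAAAAAAAAAAAAAAAAAAAAAAAAAAAAAAAAAAAAAAAAAAAAAAAAAAAAAAAAAAAAAAAAAAAAAAAAAAAAAAAAAAAAAAAAAAAAAAAAAAAAAAAAAAAAAAAAAAAAAAAAAAAAAAAAAAAAAAAAAAAAAAAAAAAAAAAAAAAAAAAAAAAAAAAAAAAAAAAAAAAAAAAAAAAAAAAAAAAAAAAAAAAAAAAAAAAAAAAAAAAAAAAAAAAAAAAAAAAAAAAAAAAAAAAAAAAAAAAAAAAAAAAAAAAAAAAAAAAAAAAAAAAAAAAAAAAAAAAAAAAAGAAAAAEAAAAAAAAAPgAAAAMAAAAAAAAAP4AAAANgAAAAAAAAP+AAAAMAAAAAAAAAf/AAAAcAAAAAAAAAf/gAAAMAAAAAAAAAP/gAMAAAAAAAAAAAH/AA+AAAAAAAAAAAAYAA/AAAAAAAAAAAAAAB/AAAAAAAAAAAAAAB/gAAAAAAAAAAAAAB/gAAAAAAAAAAAAAB/wAAAAAAAAAAAAAB/wAAAAAAAAAAAAAD/wAAAAAAAAAAAAAD/4AAAAAAAAAAAAAD/4AAAAAAAAAAAAAD/4AAAAAAAAAAAAAH/4AAAAAAAAAAAAAD/4AAAAAAAAAAAAAAf4AAAAAAAAAAAAAADAAAAAAAAAAAAAAAAAAAAAAAAAAAAAAAAAAAAAAAAAAAAAAAAAAAAAAAAAAAAAAAAAAAAAAAAAAAAAAAAAAAAAAAAAAAAAAAAAAAAAAAAAAAAAAAAACAAAAAAAAAAAAAAADAAAAAAAAAAAAAAADgAAAAAAAAAAAAAAD4AAAAAAAAAAAAAAD8AAAAAAAAAAAAAAD/AAAAAAAAAAAAAAD/gAAAAAAAAAAAAAD/4AAAAAAAAAAAAAB/8AAAAAAAAAAAAAAP8AAAAAAAAAAAAAAD+AAAAAAAAAAAAAAA8AAAAAAAAAAAAAAAAAAAAAAAAAAAAAAAAAAAAAAAAAAAAAAAAAAAAAAAAAAAAAAAAAAAAAAAAAAAAAAAAAAAAAAAAAAAAAAAAAAAAAAAAAAAAAAAAAAAAAAAAAAAAAAAAAAAAAAAAAAAAAAAAAAAAAAAAAAAAAAAAAAAAAAAAAAAAAAAAAAAAAAAAAAAAAAAAAAAAAAAAAAAAAAAAAAAAAAAAAAAAAAAAAAAAAAAAAAAAAAAAAAAAAAAAAAAAAAAAAAAAAAAAAAAAAAAAAAAAAAAAAAAAAAAAAAAAAAAAAAAAAAAAAAAAAAAAAAAAAAAAAAAAAAAAAAAAAAAAAAAAAAAAAAAAAAAAAAAAAAAAAAAAAAAAAAAAAAAAAAAAAAAAAAAAAAAAAAAAAAAAAAAAAAAAAAAAAAAAAAAAAAAAAAAAAAAAAAAAAAAAAAAAAA="/>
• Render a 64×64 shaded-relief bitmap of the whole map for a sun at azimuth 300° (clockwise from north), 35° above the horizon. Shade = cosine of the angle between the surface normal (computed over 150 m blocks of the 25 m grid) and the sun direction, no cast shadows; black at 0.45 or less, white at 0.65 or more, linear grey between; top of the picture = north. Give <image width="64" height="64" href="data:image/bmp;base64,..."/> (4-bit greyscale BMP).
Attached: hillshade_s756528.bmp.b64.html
<image width="64" height="64" href="data:image/bmp;base64,Qk12CAAAAAAAAHYAAAAoAAAAQAAAAEAAAAABAAQAAAAAAAAIAAATCwAAEwsAABAAAAAAAAAAAAAAABEREQAiIiIAMzMzAERERABVVVUAZmZmAHd3dwCIiIgAmZmZAKqqqgC7u7sAzMzMAN3d3QDu7u4A////ALu6mazLhlVneIh3iIiHd3iIh2VFZ4qrqpiId3d3eKqpu7qZrMuXZmZ3d3d4h3d3d3h2VERXiauqmYiHd3eJqpm7upirzLmHZmZmZnd3ZVVmd3ZTM0Z5qrqpmIiHd4mqmbu6mJvMu5h2Z2Zmd3ZURFZndkMjRXiaqqmYiIiIiZmYvMqIirzLuYd3d2eJmGVDRWd2UzNFZ4mZmYiIiIiJmYi8y5eJq8y6mHd3eJqqhkNFZ3ZUM0VneImYiIiZmZiYiMzLmHiavMuph3eJq8uoZEVnd2VFVnd3iIiIiZmZmIiIzNyoiJq8y6l2Z4m7zLl1RWd3ZVZnd3eIiIiJmZmIiIjM3LqZmrvMuXZWebvMunVFZ3ZVVniIiIiIiJmZmYiIiMzdy7u7vMy5dUVoq7updURWZVRWeJmYiIiJmqqZiIiIzN3d3MzMzMqGVFiru6hkM0VVREV4mZmZmZmqqqmIiIjM3e7u7u3d3KhlaKu7qHUzRERDRWiZmZmZmqu7qpmImczN3v///u7tyod4q8u6hlRERERFZ4mZmZmaq7u7qZmZzMze7////+7cqZqru7qYdlREREVoiZmZmZmqvMu6mZm7vM3v///u7u3Lu7qqqqmHZUREVniJmYiImZq7zLqpmqu7zN7v7u7u7tzMupiJmYdlRERWeImZiIiImau7uqmqqqu7zN3d3d3u3d3Lh2d3dlQyNFZ4iZmId3eImaqqmZmqqru7zMzMzN3e7uyXVVZ2UyESRWeJmYd3Z3eIiZmZiJmqqqqru7u7zN3v/slkRWdkIAEkVoiZh2ZmZnd3eIiHiZqqqqqqqqu7ze///HQ0aIYxACNFeIiHZVVWZmZ4iHeImZmZqqqqqqq83v/+pSNomFMREjRXiIdlVVVmZniZh4iJmZmqqqqqqrvN7//XM1iZdTIiIkV3d2VURWZ3eaqHiImZmaqqqqqqu7vf//pTR5mHVDISNGZ3ZUREVneJq5iZmZmZqqqqqqq7qr7//HNGiZh2UyIkVnZlQzRWd4q7qamZiJmaqqqqqqqqrP/9hUV4mZhlQzRWdmUyI0Vniry6u6qYiJmaqqqqqqmr7/2mVWiZmYdlVWd3ZTESNWeKzMvMy6mZmZmqqqqqmave/ahmeJmZiHZmZ3dlMRE0V4m8y+7ty6qZmaq7uqqZms3cqYd4mZmId2ZneHZCESNGeKu77v7ty6qqq7u7qpmaq7qZmImZmId2Zmd4dlMhEjRniZnu/+7cuqu7y7uqmZmqmIiZmZmId3ZmZnd2ZUIQE0VniN7u7ty6q8zMy7qqqqqYd4mqmYd3dmZmZmZ2UwABI0Vn3u7u3Lq7zMzMy7u7u6h4iaupiId3ZmZlVnh0IAABI1bu7u7cqqzd3MzMzMzMupiau7qZmZiHZlVWeYZCAAACRe7u7tuprN7d3d3d3d3cqqvMy6qqqph3ZUV5mGQhAAE17u7t26ms7u3d3d3d3u3Lu8zMurvMuph2VXmqhkIQACTu7u3bmazv7t3d3M3e/ty7vMu7vM3cupdleKqXUyEAJM3e7dupm97u7u3czN7//cu7u6q7zd3cqHZ4qphUMhAjvM3d3Kmaze7u7dzMzv/+3Mu6qqvN3ty5h3iamGQyEBOavN3cupm8zd7t3MzN7//t3Lqpqrzd3LqIiZmYZDMhEoiavMy6maq8zd3czM3v/+7dy6mqvM3cuZiJmZdkRDIiZmiau7qpmqu8zMzMzN3u7u7cqqq7zMupmZmZl2RFVENURXiZqpmZmaq7zMzMzM3e/+26qru7qpmZmZmYZEVmZVQzRXeIiIiJmaq7zMzMvN7//su7u7qZmZmZmZhkRXiHZDI0Vmd3dneJmavMzMu7zf/+3MzMupmZmZiZmHVFeIiGQzM0VmZlVniZqszMy7vN7/7d3d3KmZqpiImZdlVoiKl2QzRVZlRFZ5mavMy7u83e7u3e7cqaq6mIiZmHZWeIzKl1RFVmVUVXiZq7u7u7zN3u7u7uyqq7uod4mZdmZ3fdy5hlVmZlVVeJmqq7u7zM3e7d7v7Lqru6hmeJmHdnd93duod2ZmVVZ3iZqqq7vMzd7u3u/tu7u7qGVniId3d33d3LqYdlVmZneJmZqqu8zN7u7d7u3Lu7u5dWeIiHd3fc3dy7mGVWd3d4iZmaq7zM3u7t3u7cu7u7qGZ4iId3d93dzMupdmZ3d3iJmZqqu7ze7+7e7uy7u7uod4iIh3d37t3czLl2Z3h3eImZmqqru83v7u7/7cu8y6h3iJmId3ju7tzLuod3iHeImZqqqqqrvO7+7v/9y8zLqHeJmZiIiO/+3cu6mIiIh4iZqqqqqqq83u7u//3Mzcuod4iZmYiI7v7ty7qpmZiIiJqqqqqqqqvN7u7v7czMy6h3eImZmIne7uy7u6qZmYiJmqqqqqqqqrzd7u7tzMzLqYd3iJmZmd3d3LqqqpmZmZmqqqqqqqqqq83d7t3Mu7uph3Z3iZiIzMzLqqqpmZmZmaqqqqqqqqqru83e7dy7u7qYdmeIiIi7u7qpmZmImZmqqqqqqqmZqqqqvN7u3cu7u6l2ZniIiLu7qqmZiIiJmqqqqqqqqZmaqqqr3u7tzLu7uYd3eJmIu7uqqpmHd4mqqqmaq7uqmZqqmavN7u3Lu8y6mHeJmpnMy7qqqYdmeau6mZq7y7qpqqmZmr3e3Mu7u7qZiImqqszLu7u6l2Z5q7qZmrzMuqqqqZmavN3cu6q7upmIiZqp"/>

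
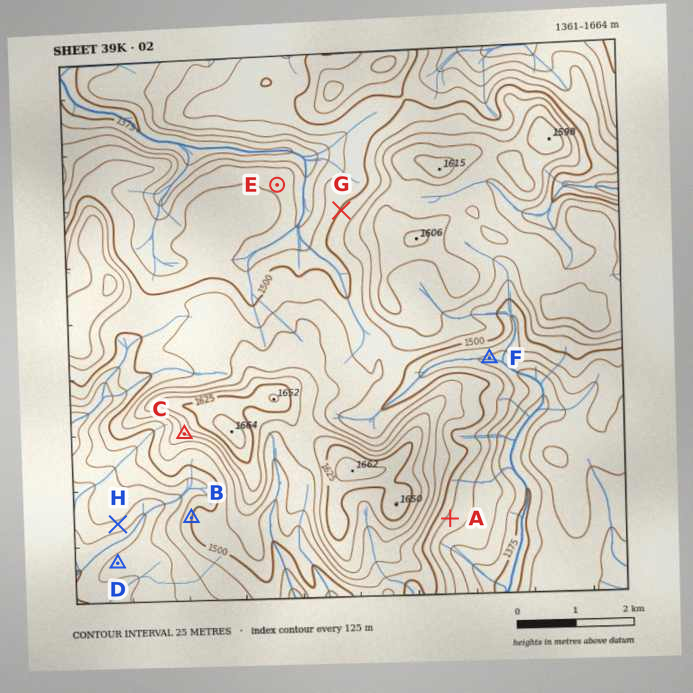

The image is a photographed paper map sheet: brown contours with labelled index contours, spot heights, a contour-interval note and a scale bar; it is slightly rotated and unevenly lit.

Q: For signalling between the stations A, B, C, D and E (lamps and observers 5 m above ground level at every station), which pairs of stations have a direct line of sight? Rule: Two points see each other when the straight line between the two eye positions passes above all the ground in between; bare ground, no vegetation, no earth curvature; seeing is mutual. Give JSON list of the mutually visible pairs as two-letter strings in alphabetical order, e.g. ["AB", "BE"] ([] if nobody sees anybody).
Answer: ["BC", "BD", "CD"]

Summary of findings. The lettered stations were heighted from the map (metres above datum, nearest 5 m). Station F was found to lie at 1445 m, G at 1500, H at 1420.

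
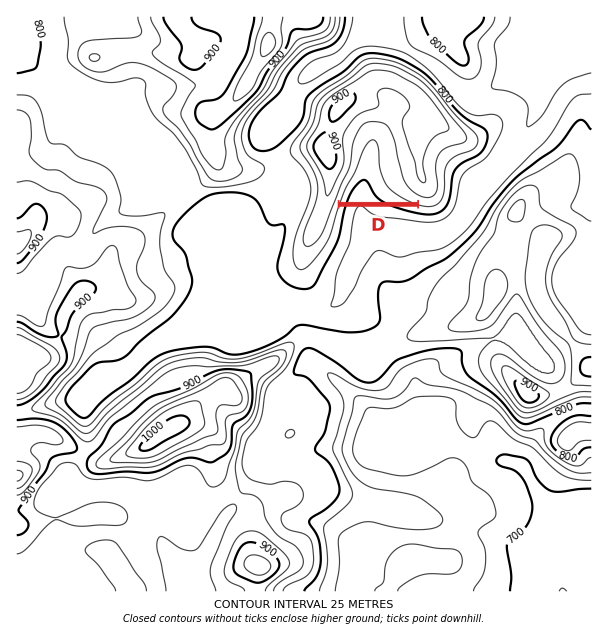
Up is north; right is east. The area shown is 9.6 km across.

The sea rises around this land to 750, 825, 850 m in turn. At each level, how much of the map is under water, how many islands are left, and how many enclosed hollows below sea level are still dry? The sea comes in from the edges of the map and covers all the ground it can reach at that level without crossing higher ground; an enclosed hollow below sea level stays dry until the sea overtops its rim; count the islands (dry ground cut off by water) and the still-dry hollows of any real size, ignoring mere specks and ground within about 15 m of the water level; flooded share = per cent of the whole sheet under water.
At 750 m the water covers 14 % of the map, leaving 0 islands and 0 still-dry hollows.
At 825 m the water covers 53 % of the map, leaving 1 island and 0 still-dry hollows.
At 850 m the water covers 65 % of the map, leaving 1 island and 0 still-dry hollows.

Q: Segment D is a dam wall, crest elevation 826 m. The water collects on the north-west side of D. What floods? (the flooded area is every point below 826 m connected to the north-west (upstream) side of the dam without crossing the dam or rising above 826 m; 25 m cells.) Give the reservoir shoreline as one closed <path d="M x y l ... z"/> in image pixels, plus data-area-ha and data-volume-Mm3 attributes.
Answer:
<path d="M375 139l-4 0-5 5-5 9-3 12-15 27-2 10 69-1-15-8-9-8-6-15-1-26-4-5z" data-area-ha="54" data-volume-Mm3="8.76"/>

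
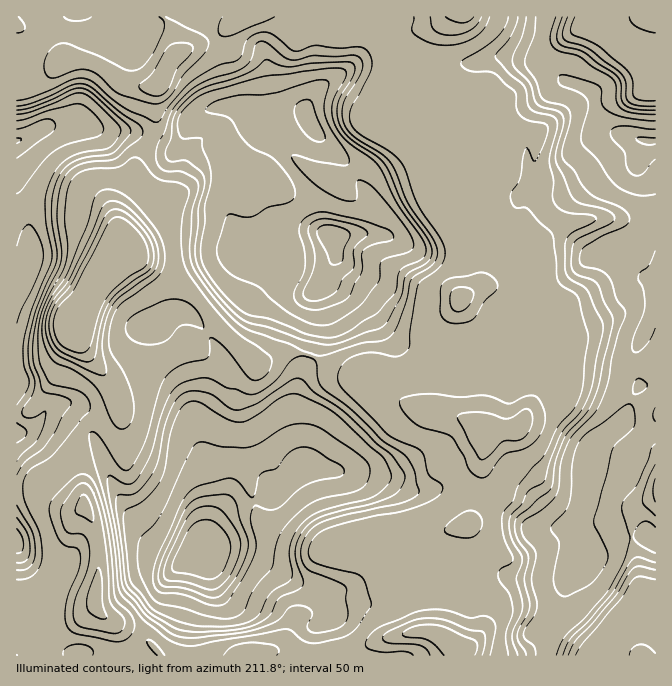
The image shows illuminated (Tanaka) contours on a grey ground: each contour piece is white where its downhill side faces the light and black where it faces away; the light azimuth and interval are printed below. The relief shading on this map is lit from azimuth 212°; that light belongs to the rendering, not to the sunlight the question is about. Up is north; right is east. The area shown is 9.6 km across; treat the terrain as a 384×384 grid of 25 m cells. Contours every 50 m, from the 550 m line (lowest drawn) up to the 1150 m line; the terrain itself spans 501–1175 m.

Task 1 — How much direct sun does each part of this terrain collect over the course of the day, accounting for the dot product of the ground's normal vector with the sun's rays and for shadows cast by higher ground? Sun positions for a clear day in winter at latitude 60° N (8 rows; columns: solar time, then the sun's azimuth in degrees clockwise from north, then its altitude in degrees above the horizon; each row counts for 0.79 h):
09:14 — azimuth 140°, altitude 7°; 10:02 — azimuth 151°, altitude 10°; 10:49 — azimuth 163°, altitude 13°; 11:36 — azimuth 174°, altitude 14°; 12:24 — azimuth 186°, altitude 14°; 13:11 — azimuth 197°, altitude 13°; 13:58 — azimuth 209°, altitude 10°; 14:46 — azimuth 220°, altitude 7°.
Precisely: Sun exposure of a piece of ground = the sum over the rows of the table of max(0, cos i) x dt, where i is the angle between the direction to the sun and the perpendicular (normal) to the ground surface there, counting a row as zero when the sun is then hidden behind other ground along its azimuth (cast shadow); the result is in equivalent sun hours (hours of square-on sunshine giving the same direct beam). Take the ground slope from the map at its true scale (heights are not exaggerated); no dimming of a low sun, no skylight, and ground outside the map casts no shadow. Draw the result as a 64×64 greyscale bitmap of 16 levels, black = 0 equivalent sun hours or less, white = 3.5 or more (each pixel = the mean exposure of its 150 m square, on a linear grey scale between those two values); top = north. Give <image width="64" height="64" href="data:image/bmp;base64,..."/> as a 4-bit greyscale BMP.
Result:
<image width="64" height="64" href="data:image/bmp;base64,Qk12CAAAAAAAAHYAAAAoAAAAQAAAAEAAAAABAAQAAAAAAAAIAAATCwAAEwsAABAAAAAAAAAAAAAAABEREQAiIiIAMzMzAERERABVVVUAZmZmAHd3dwCIiIgAmZmZAKqqqgC7u7sAzMzMAN3d3QDu7u4A////AHZVQ0RDNERpmYeJmHZWd3dlQgABEiIzNFeXZ4mGVWd3ZVUwAAADR63u7u/+yoiby6h1IAAAJppkV6qHm7hlZ4dVVTAAAAN73v/////9uYm8yom5UiWM3ZVDNWad7HVWZlVVUgAAN6/+3Mzd7u24VFd4iKzv7u3KqFMRNWnNp1VmVVVVEBa7ztqZq7l4mIiHZFVnd4q8uYeHVDNFVozaZVVWVWdjOL3LuqzuyWaJmqllVVVFVnd3ZmVVZmVVad2WVWZVaIVGrrnf/+7KhorLhlRVVEVVVmZlVWd4dlZmnLdmqWVXl1Z5hq/+y7uneKlTIRE0VVVVVVVWZmZVVmZpupnrdVZ3VnZkR6mHiahmZSAAASRVVVVVVVQyNEVWZmis3dp1VGZXdlQzVmZomHVUMAEjRFVVVVVURDNURVVVVovellUzRFd2QyI1VVZ3ZVZkREVVVVVUREREWKllVEVVaLtERCASV3ZDIiRVRERFaJhlVVVVVVQzI0VpunZVVVVWhxI0IAJYdUQyI0QyI0Zpu6h3ZmVWZlQzNWd2ZVVVVERCEjQyEnhjMzIhERI0aIi+/typh3Zmd2VlVCEkVVVTMhAjRVQ0iFETMyEAE0V5mJv////tyod3iHUxAAJFZlVEITNXd1eXIBIzIAASNGeJiJve//3MuodmVDIhETVmZ3hTRFZ4iZUAESMhAAEjRFeZmZmauoZWZlREQyEBRVZniYZ1VWipgwASIzEAACMzRYqqmGZ3djI0UzNDIRRVZ2ZniKl2VohhACI0MhERIiJFZ3ZVVUMjRERCEkMyNFVXZVZ5vKhlVkESI0RERDMzIjREMhJDIiJFVTMRIzIjNFZmZnisuWVmMjMzRFVVVUQyIRERIyEAASREIhEQEiIjRFZmZ6qYdmUiMzNERVVEREQxESMyEAABIzMiMxABIyIiRmZ5RXh2ZDIjRENEVDISREMzRDEAASIhESNFQxIzEBE1ZmUAR2ZlMiNEMzRCEAEjRURCEAESMiIiNmZ3VUMQASRVU2I2d3UyNEQyIiEQAAEzMhAAESM0RFZ5mZl3ZCERI1VnuCEjMyJFVDIQARAAABEQAAEiNFZniZmYiIhkMiIzVWiYIAARE1ZUMgAAERAAABAAEjNFZ3h3d4dmdlQzMzNFVlUwARAUZlQyAAAiEAAAEhIjNFVWZmZmZlVURUM0REVVMiIRACV2VEIQASIRERETREREVmZVVWZlVVVVRERFVVVUMQAAN3ZVQyIiMiMzMiRXdmZ3dlVVVVVVVVVERERVVVVBAABHZnZVREUyNWZ2ebzLqph2VVVVVVVVVVVEM0VmZ0EAADVoqodlZDRoq8zv//7duXVVVVVVRVVVVVRDRVZ4UQARJGZ3d3dkR83d3dy7vMupdVVDNEVVVVVVVVQ0VmiEESITQiNGd1R87u3LqZiJu5h2VTECRWZlVVVWdTNFaKhUQhIiETVUR73LqYm8y6iZmYZVQQFFVVVVVWeIdVVoq6YzEAEiIiJb3JdmaKzMuXeal2VUIiNFVVVWZ3eHZWiryEMgABIzNZ3IZlVURpmIdoh3ZWiXQ0VVVnmYdnZlV5vKYyEAADVYzIZVVVMiR3iGZXmYi8uHZVVVjNuYZVVWiqp0MhAAJWm5ZVVVVDNHqnVWnf2YiJhlVVVpu6hlVUVniaYyEQFFaIZVVVVVVVd1VWis3IZmZlVWZlVndmVVRERXmFMiFXZmVVVVVVVmd2aJqph1VVVVVmZmZTRVVVVUNEWKZDNZhlVFVVVVVniIeKuodCI0VVVmZmVCASIzRVRERHmGV6t1VURVVVVVVTESMyMyETRVVWZmZkEAAAJFVUVVWJmb2WVFVVVVVUQgAAAAEhESNFVWZmZnZSEAJFVVVVVWnM2mVERVVVVVQyAAAAEyERNEVVVmZneJqqqodmVWZVabynVVQzRVVUREMgABIzIiI0RVVmZmZnmszKh2Znh2VomXVWZlM0VEM0RDIRNEMiIzREVWVVVVZ4iIeIdmeZhmd3ZXmZl1RENFZUREREQyMzRERVVUVUV3d3Z6qIZpzLqZh2i8upZURWZVVVZlQyIjNERVRVVVV5h3ZniImGe///+4h4qohlV4dlVWZmUxASM0RFVVVVVGiYZmZWi6h4vv/suFRYdlVndlVWiYUQABIjREVVVmVURWZmeImnq6h4mau5UjiWRWZlVWi6UQABIzREVVVmZUQzRWeJhlAmiHdmVVUiWKmHZlVVepQhABI0VVVVVWVEREM1VUIAAAAjVVMQABI0aJdlVVZ4QjIRI0VUVVVVVVaJhkRDEAAAAAEjMQAAERElZmVVVVM0VTM0RERVVVRVZ73bhVQQAAAAAAEAAAAAAAEjRFVVMCV4ZERERVVVVEVVi9yWVTAAAQAAAAAAAAABAAABI0MhFHqmREVVVVVVVXh3d2ZVQQASEAAAAAI0MBEAAAAAARESSKlkVVVVVmdovKdlVUIRASIQAAABI1ZTIRAAAAAAAAABWGVVVWZ3iqq7l1VDEAARIiEAABNEVVQhEQAAAQAAAAADRVVVVURFiGVVMhEAABIjIRESNEREVDMREAASAAAAAAA0REMhERETMzMQAAABIzI0VVVERERFVUQgABAAAAAAATREMQAAAREjNDAAACNDM0VndlVURERWdkIAAAAAAAAjRFVDEAABIiNFcwARIyEWZWeqhlRENFZlVDEAASIRIjMzRVVBAAI0RFV4QiM0M0"/>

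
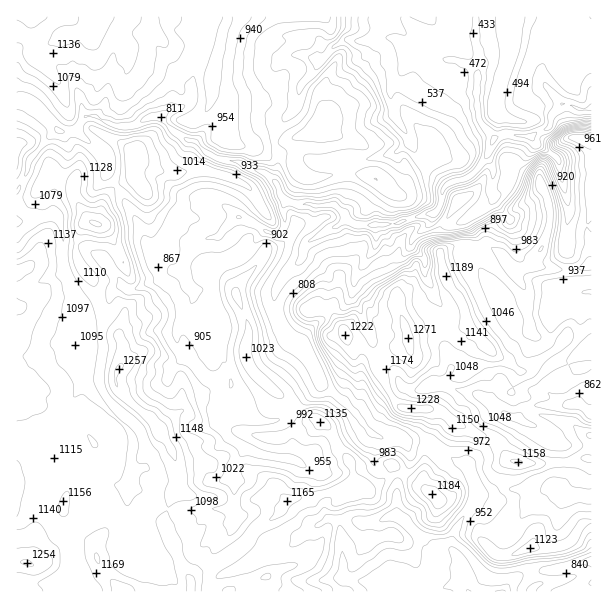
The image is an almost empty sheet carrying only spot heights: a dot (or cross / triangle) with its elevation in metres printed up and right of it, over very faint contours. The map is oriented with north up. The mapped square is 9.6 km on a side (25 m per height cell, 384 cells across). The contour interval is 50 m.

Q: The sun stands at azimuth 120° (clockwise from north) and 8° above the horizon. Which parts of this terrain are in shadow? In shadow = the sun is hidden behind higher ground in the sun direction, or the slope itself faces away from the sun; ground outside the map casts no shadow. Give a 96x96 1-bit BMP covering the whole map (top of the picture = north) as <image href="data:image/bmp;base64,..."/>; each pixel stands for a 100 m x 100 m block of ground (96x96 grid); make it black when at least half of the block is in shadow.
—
<image width="96" height="96" href="data:image/bmp;base64,Qk2+BAAAAAAAAD4AAAAoAAAAYAAAAGAAAAABAAEAAAAAAIAEAAATCwAAEwsAAAIAAAAAAAAA////AAAAAAAAA4AYYAAAAAAAfAAABwR4+AACAAAYfgAADAD4f4AAAAAQf+AAHAHwH8AAAAAAAPwAGAPgB/gDAAAAAAQAOAHgw/wDAAAOAACAeAHA4AwDgAAeYACAeAHAcAMDAAB8+AAA+APAfAGCAAD5/HAAPAOAPgDiIAD5/HgADAcAPwBwfgD7/ngAAAcAP4AwPjD/fnwAAAcAn+AAAPh/v38CAAeAP+AAAfw/xv8GAAOAH/AIAfwfwP8AAAOAHzAMAfgfAP0AAAPAH8bgA/gPAAAAAAfhv+f8A/iOAAAAAAfgf+P+A/SOAAAAAAfgP/f/D/AeAAAAAAfAP//+H/AeAAAAAAfAH//+HfA/gAAAAAeAD//+P/A/8P4AAAeABA/8f/A/wP4AAA+AAAB4//AfAf4AAA4AAAA4//AAAf4AAB4AAfCA/+IAA/8A4D4AP//A+AMABx8AYDwAf//AIAAAAB8AAHgAIj/AdgAABPwAAOAgMB/gfwAAD/wAAQBwMB/xf/gAA8AAAYBgED/x//wAAAAAA4DgAgB9/f4AwAAAD4DgBgA/+ZwAwAAAH4DgDgA/+ACAAAAAP4BwHgB/8IDAAAAAf4BwPAD/cADAAAQA/4AAfAH7aAAABAYB/8AA/AP/DAAABwAB/8AB/A/2DoAAB8AD/4AB/B/0H4AAAOAB/4AD/D/0P4BAAOAB/4AH/j/8P4AACPAA/4AH/D/+f4DgHfIA/8AH/H//fwHgCfoAf8AP/H///wHgAPAA/8AP+P///gPAAAAAYeAH8f///gfAAAAAYfgH8f///geAEAAQYHwP8////g4AAAAAYAAP+////w8AAAAA4AAP/f///94AQAAA4AAf/v////4AwACBwMAf/z////4ByB7hwYAf/7////4DnD/jw4AP/7////4Dnj/zwAAH//////4Avz7zwAAD///////+/z77wAAB/////////x774AAAf////////57/8AAAP////////55/+AAAH5///////55//AAAH5///////57//AAAAx///////5//3gAABh///D///z//njAAAB//8B///z//jzAAABx/gB///z/3w+AAADwAAB///n/3w+AAA3wAYB///n97w+AAcHwA8L///3575+AB8BwB+b////577+AJwBwAA/////4/7+AIAAgAAf////4f//AJAAAAAP////gP//gHgBwAAP////EH//4DwD8AAf////8D//8BwD/AAf////8Hf//gQD/AA/////8HPgH8AB/gB/////8OEwH+AB/gB/////4OEwB/AA/gB/////AeMYAPAA/gB////8AMOYAPAA/gD////gAAAYAPAAfgD9//+AAAAYAPAAfwBh//wAAAAIAHAAPwAB//gADAAAAHgAP4AB//gADAAAAHgAP4AD//wADAAAADgAP8AH/OQADgAAADgAB+AP8OAABgAAABwAAEAfwMAAAIAAABwAAAA/AMAAAcAAABwAAAB8AOAAA/AAABwAAAAgAOAAA/AAAB4AAAAAAMAAA="/>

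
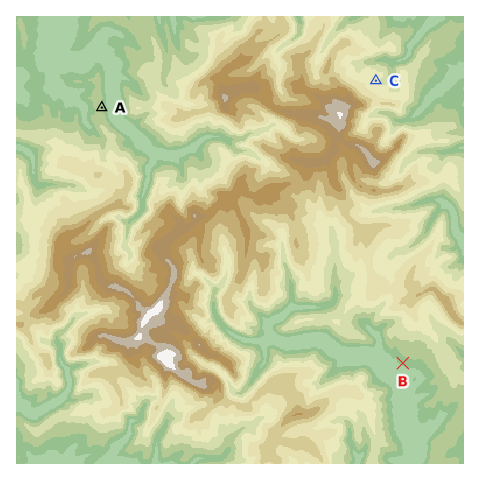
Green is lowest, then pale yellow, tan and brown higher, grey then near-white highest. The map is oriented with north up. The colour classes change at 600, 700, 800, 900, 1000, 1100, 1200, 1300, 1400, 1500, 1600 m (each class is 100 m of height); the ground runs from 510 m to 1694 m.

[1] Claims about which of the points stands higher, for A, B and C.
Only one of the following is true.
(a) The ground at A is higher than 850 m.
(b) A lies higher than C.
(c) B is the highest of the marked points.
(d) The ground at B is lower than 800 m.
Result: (d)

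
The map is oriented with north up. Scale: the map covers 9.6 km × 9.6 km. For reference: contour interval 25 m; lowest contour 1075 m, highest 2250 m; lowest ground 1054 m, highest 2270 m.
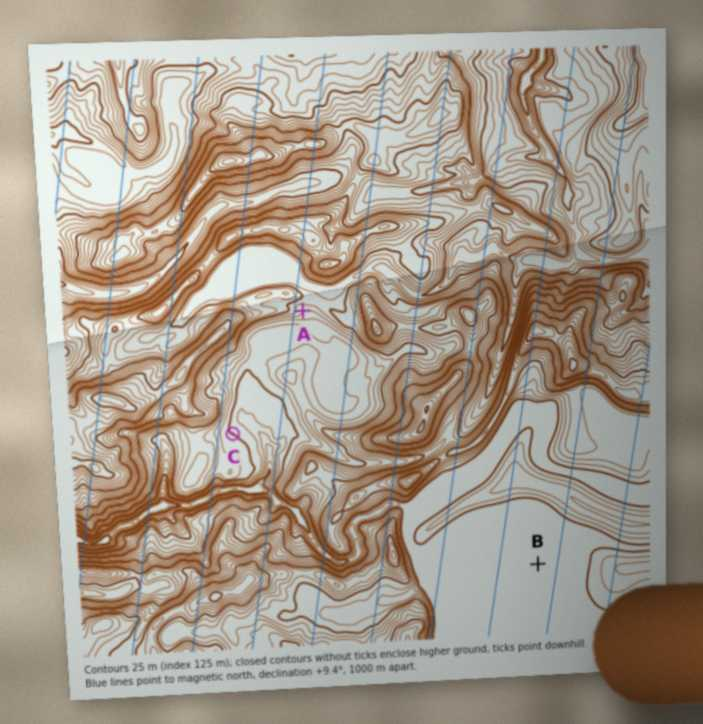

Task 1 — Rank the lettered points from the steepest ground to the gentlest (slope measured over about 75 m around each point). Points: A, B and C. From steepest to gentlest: A C B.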